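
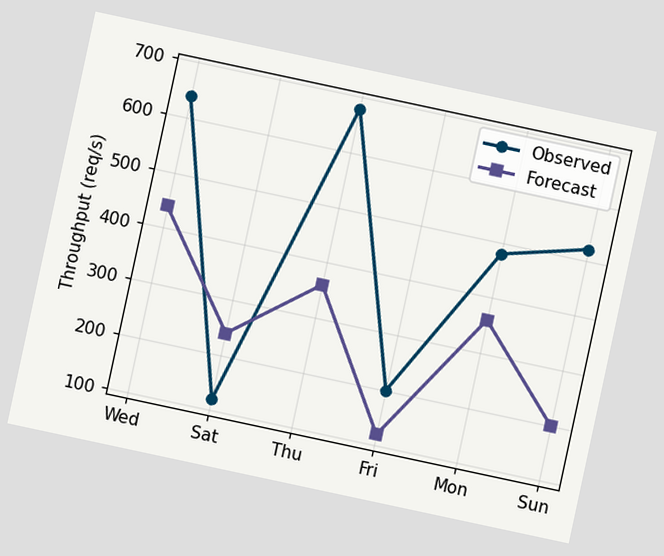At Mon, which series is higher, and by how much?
The chart is tilted about 12° clockwise. At Mon, Observed sits above the other line by 120req/s.

Observed, by 120req/s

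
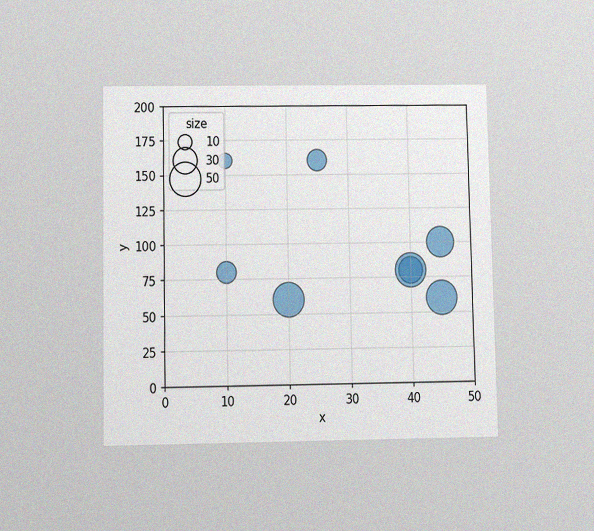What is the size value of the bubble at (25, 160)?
The chart is viewed slightly from below, with some photo noise. Matching the bubble at (25, 160) against the size legend gives 20.

20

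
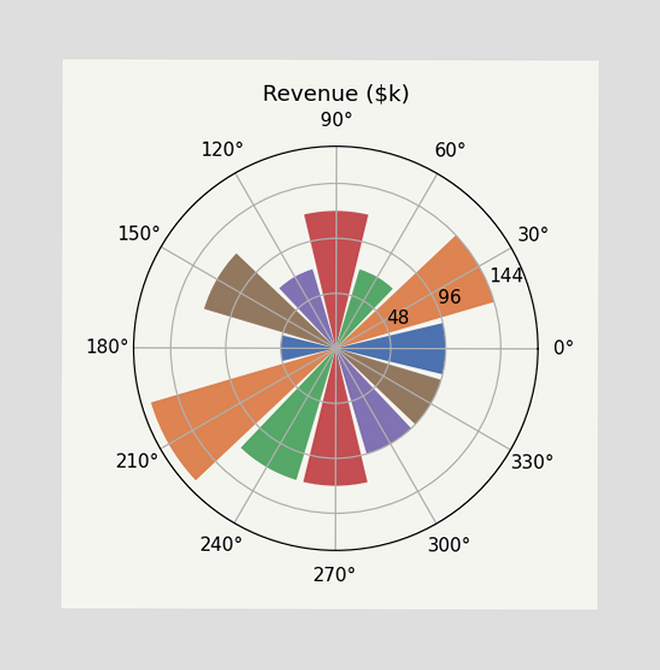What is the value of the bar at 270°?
$120k

The bar at 270° reaches $120k on the radial axis.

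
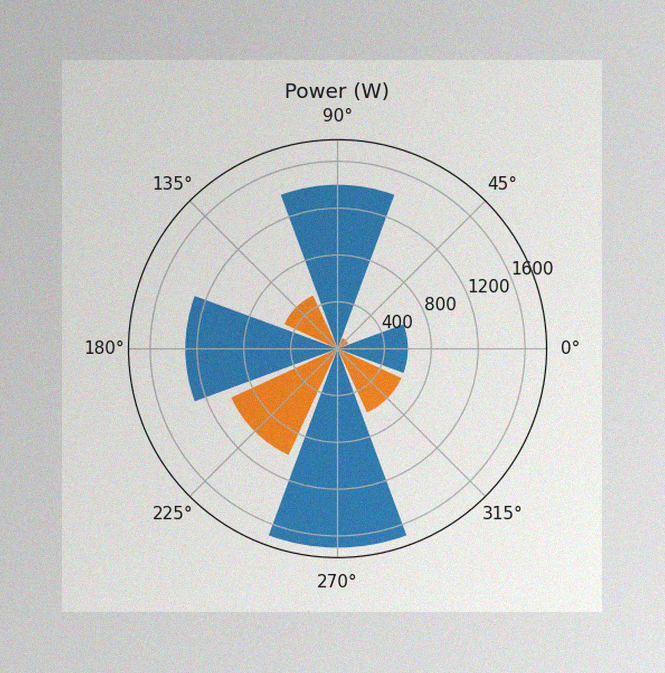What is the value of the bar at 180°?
The image has some photo noise and uneven lighting. The bar at 180° reaches 1300W on the radial axis.

1300W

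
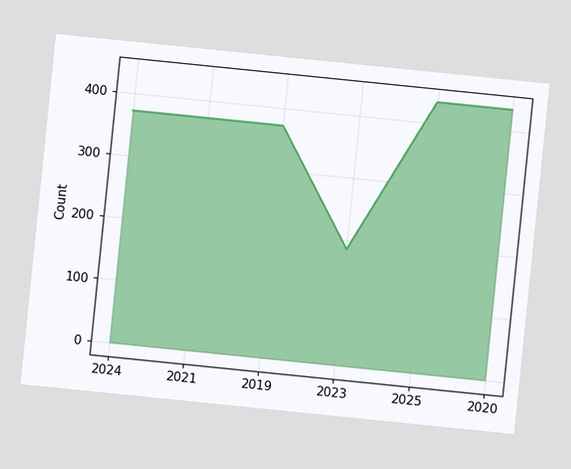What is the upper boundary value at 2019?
The chart is tilted about 6° clockwise. At 2019 the upper boundary is at 372.

372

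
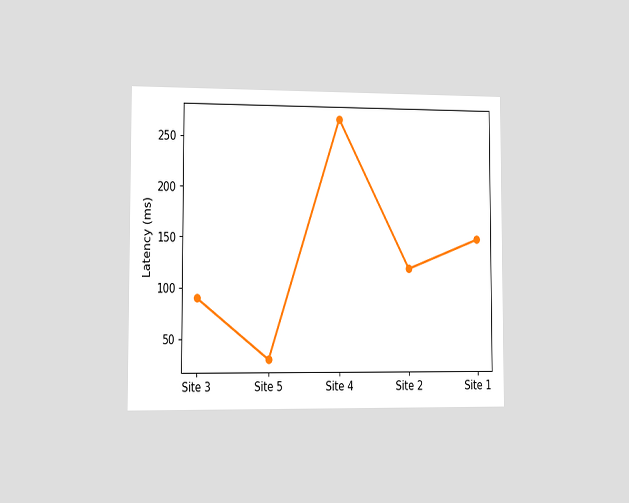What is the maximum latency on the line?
The chart is viewed slightly from the left. The highest point is at Site 4, and reading across to the y-axis gives 270ms.

270ms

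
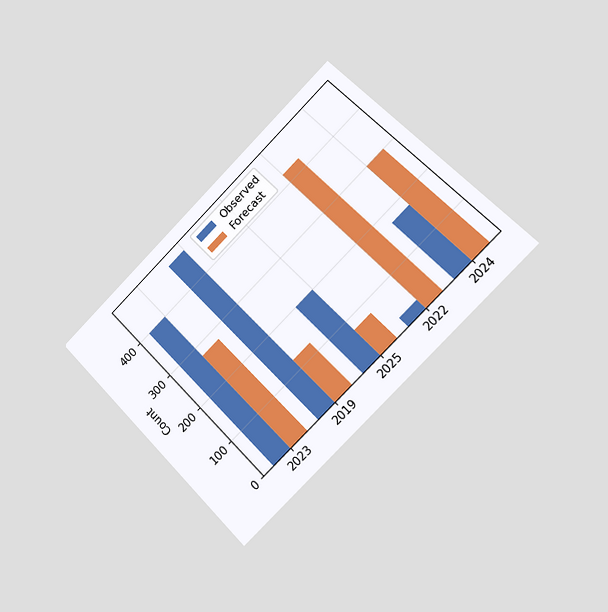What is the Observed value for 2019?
The chart is tilted about 45° counter-clockwise and viewed slightly from the right. The Observed bar at 2019 reaches 475 on the y-axis.

475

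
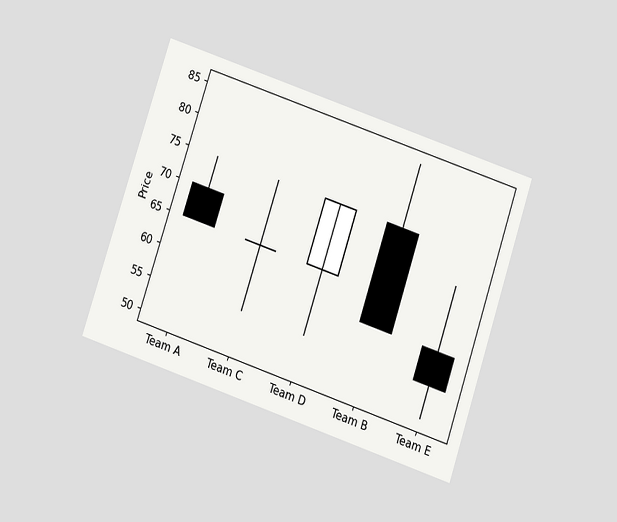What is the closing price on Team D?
75

The chart is tilted about 19° clockwise and viewed at a slight angle. The Team D candle closes at 75.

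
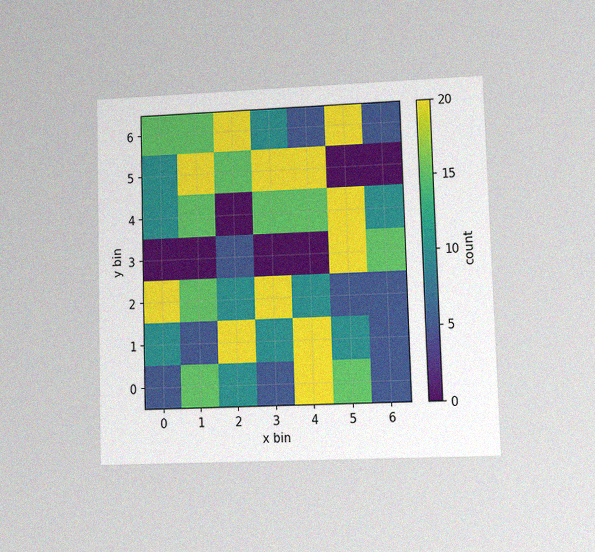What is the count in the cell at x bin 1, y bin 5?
20

The chart is viewed at a slight angle, with some photo noise. Matching the cell (1, 5) against the colorbar gives 20.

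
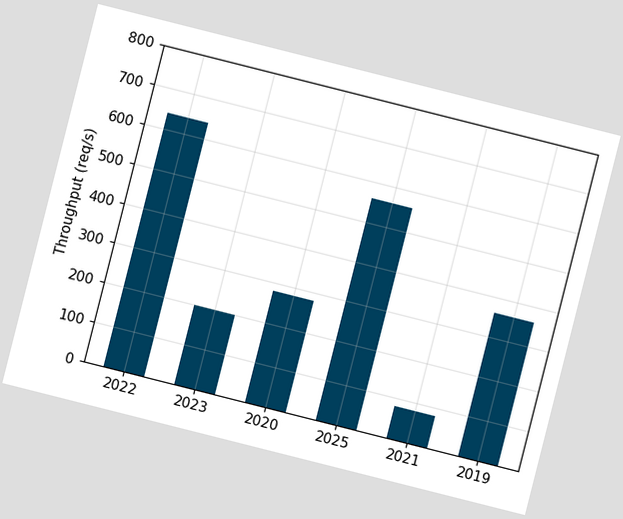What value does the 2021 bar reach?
80req/s

The chart is tilted about 14° clockwise. Reading along the chart's y-axis, the 2021 bar reaches 80req/s.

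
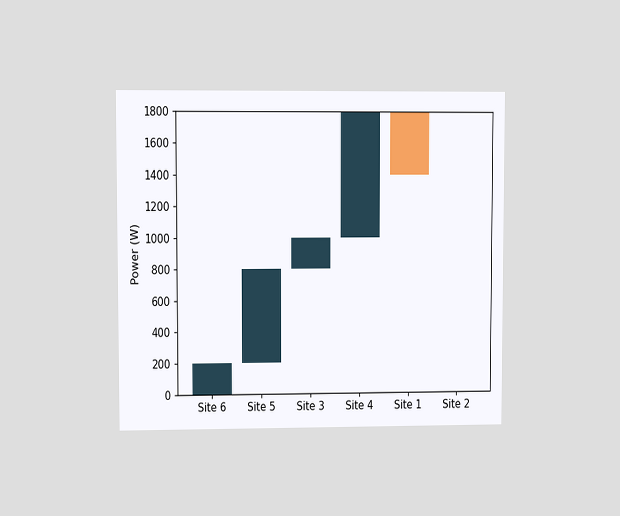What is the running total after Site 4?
1800W

The chart is viewed at a slight angle. After Site 4 the running total reaches 1800W.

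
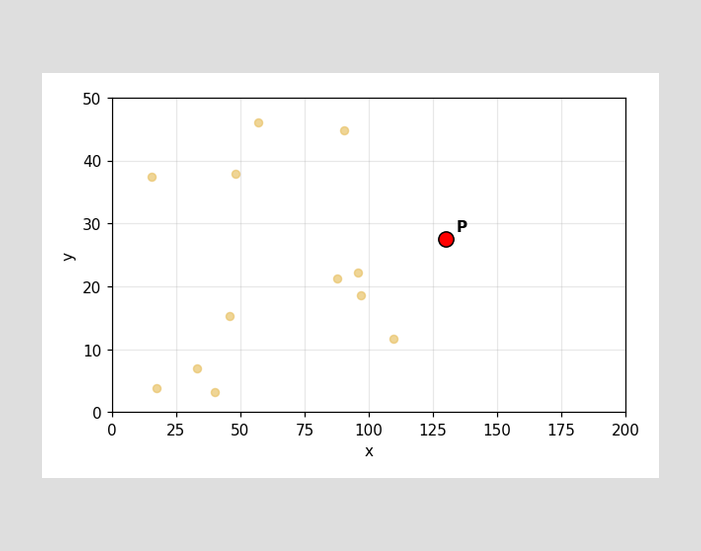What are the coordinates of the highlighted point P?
(130, 27.5)

Following the gridlines from P to each axis, P sits at (130, 27.5).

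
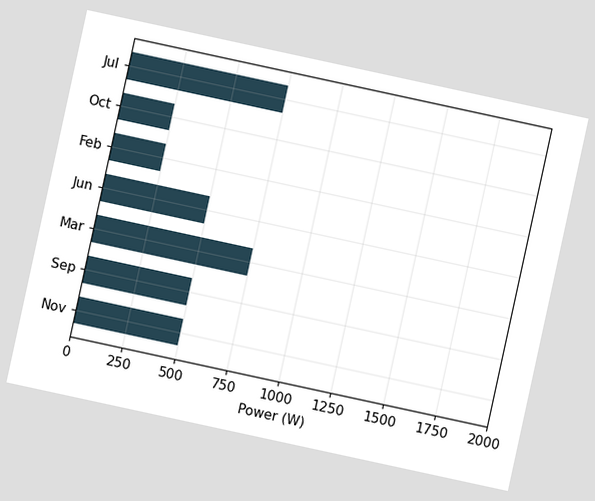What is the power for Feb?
The chart is tilted about 12° clockwise. Reading along the chart's x-axis, the Feb bar reaches 250W.

250W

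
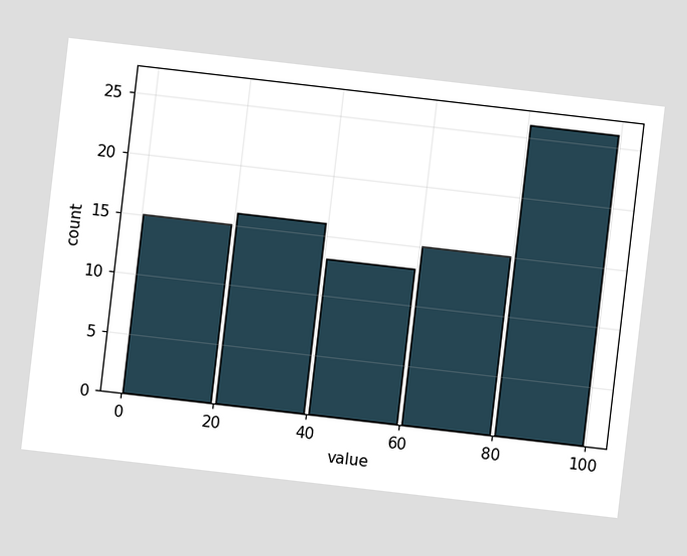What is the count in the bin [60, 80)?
The chart is tilted about 7° clockwise. The [60, 80) bin has height 15.

15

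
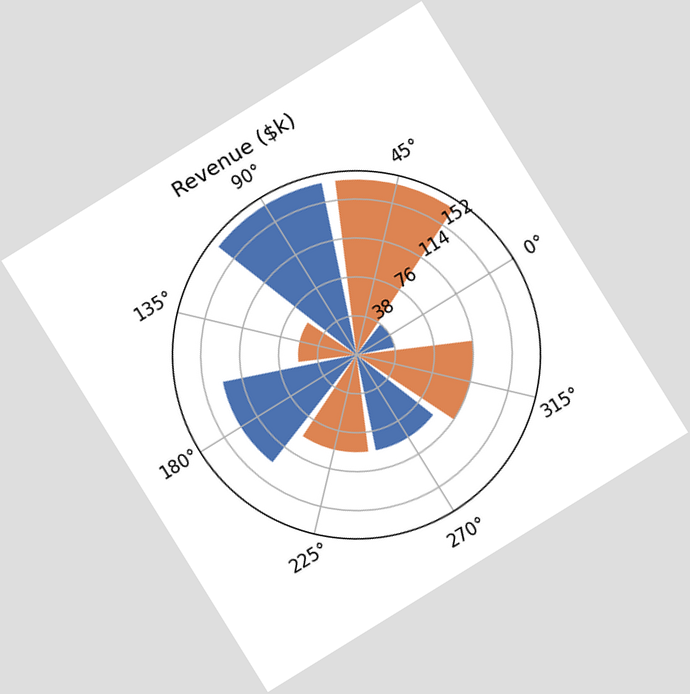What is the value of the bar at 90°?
$171k

The chart is tilted about 32° counter-clockwise. The bar at 90° reaches $171k on the radial axis.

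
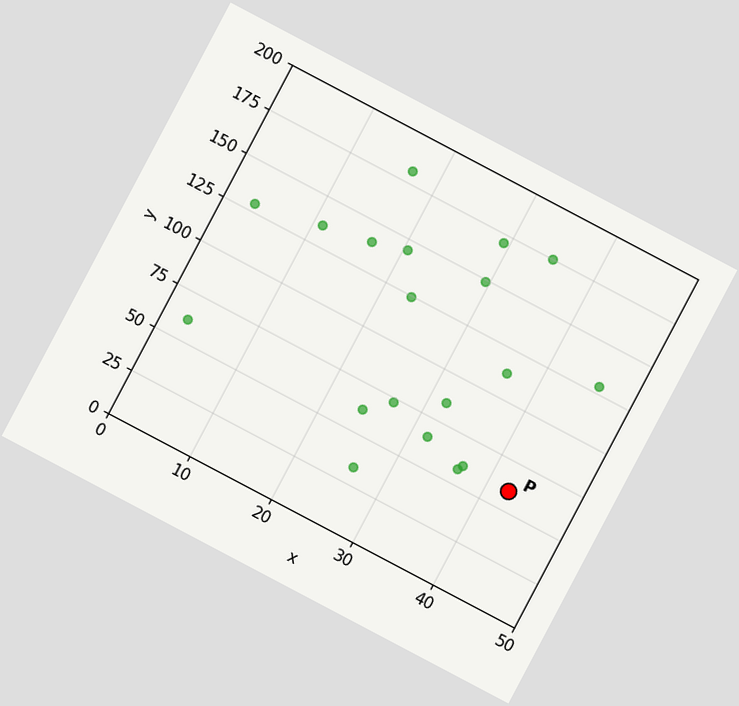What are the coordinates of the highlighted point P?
The chart is tilted about 28° clockwise. Following the gridlines from P to each axis, P sits at (42.5, 60).

(42.5, 60)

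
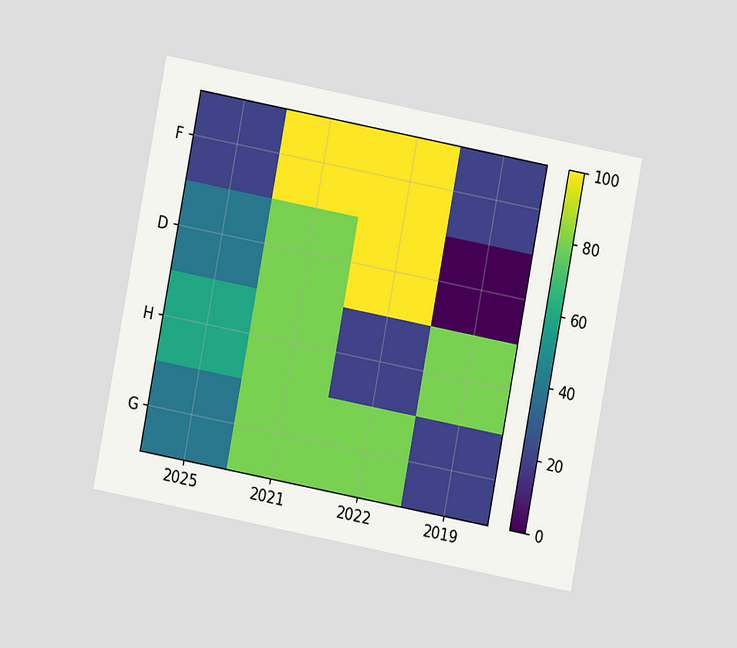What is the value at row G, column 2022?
The chart is tilted about 11° clockwise and viewed at a slight angle. Matching cell (G, 2022) against the colorbar gives 80.

80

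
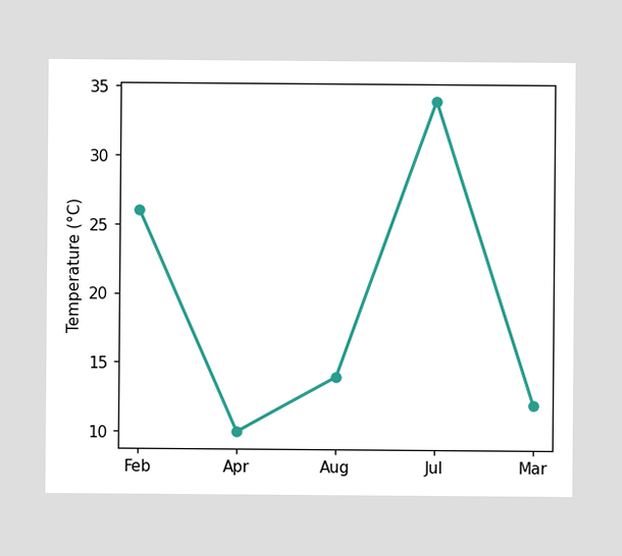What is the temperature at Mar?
12°C

At Mar, the line is at 12°C.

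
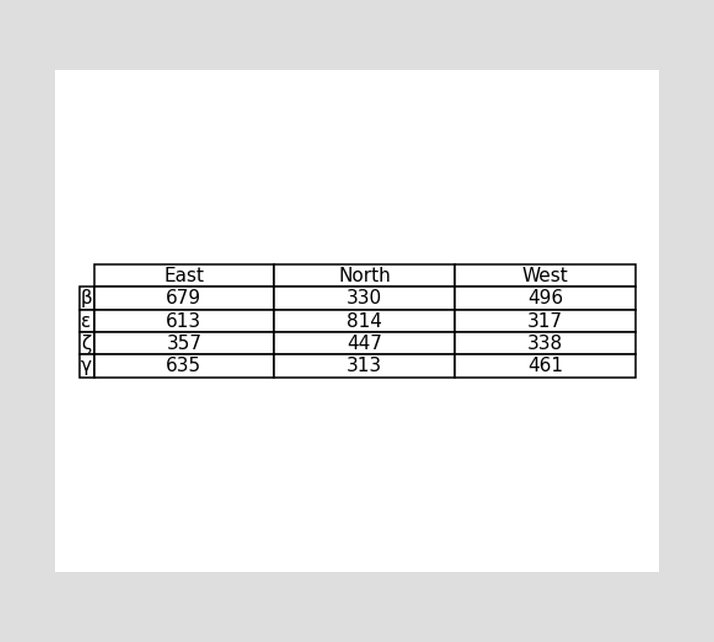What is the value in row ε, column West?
317

The (ε, West) cell reads 317.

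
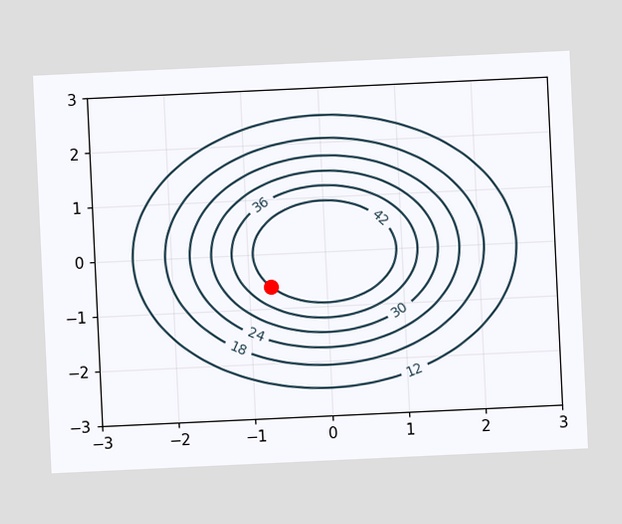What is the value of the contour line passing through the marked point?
The chart is tilted about 3° counter-clockwise. The marked point sits on the contour labelled 42.

42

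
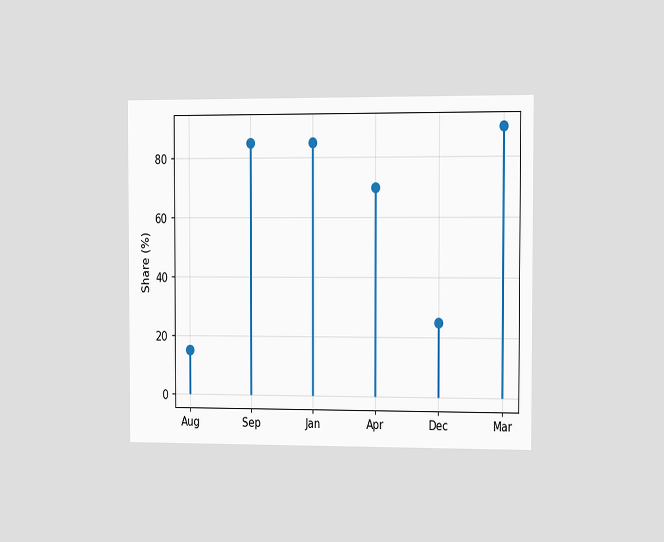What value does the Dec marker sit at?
The chart is viewed slightly from the right. The Dec marker sits at 25%.

25%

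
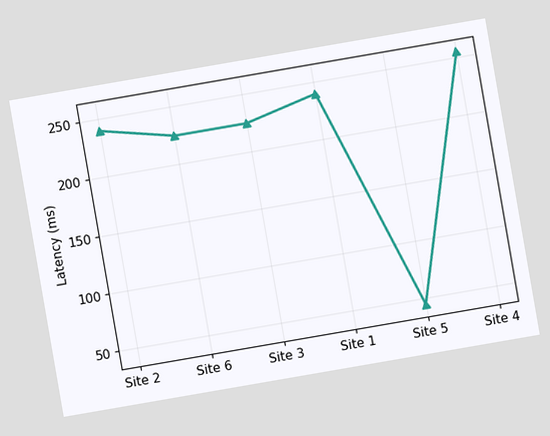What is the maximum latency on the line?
The chart is tilted about 10° counter-clockwise. The highest point is at Site 4, and reading across to the y-axis gives 255ms.

255ms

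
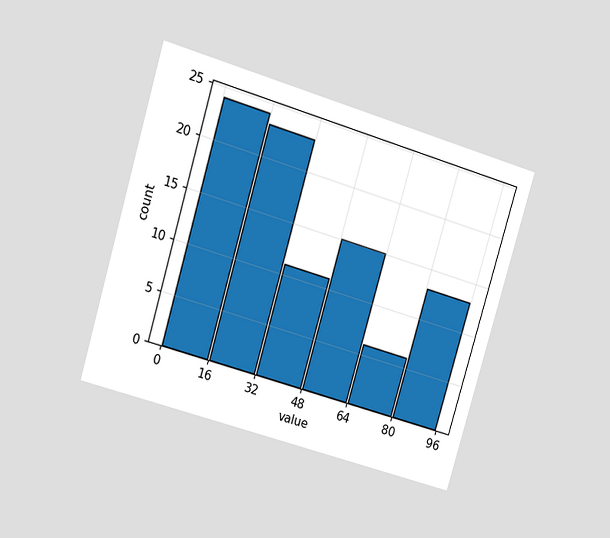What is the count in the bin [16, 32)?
The chart is tilted about 17° clockwise and viewed at a slight angle. The [16, 32) bin has height 23.

23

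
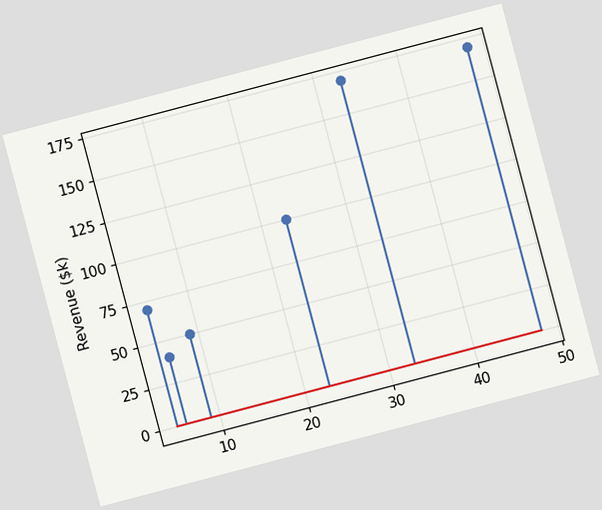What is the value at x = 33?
$170k

The chart is tilted about 15° counter-clockwise. The stem at x=33 reaches $170k.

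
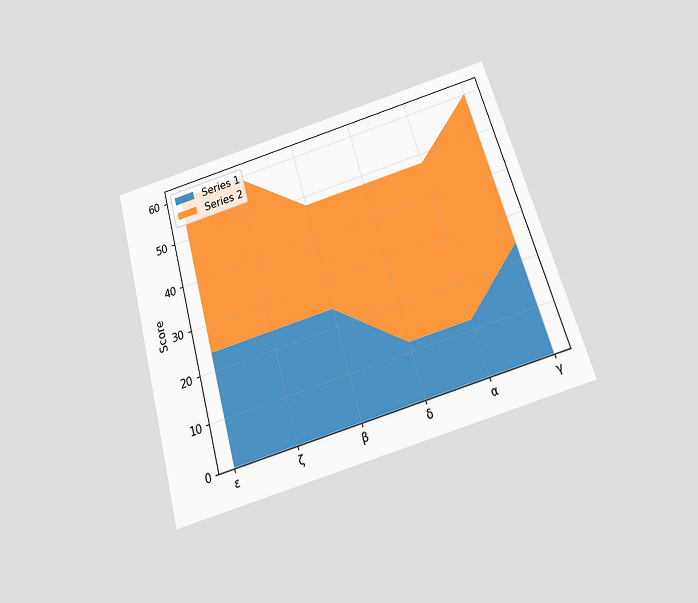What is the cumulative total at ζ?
The chart is tilted about 16° counter-clockwise and viewed slightly from below. The stacked total at ζ reaches 60.

60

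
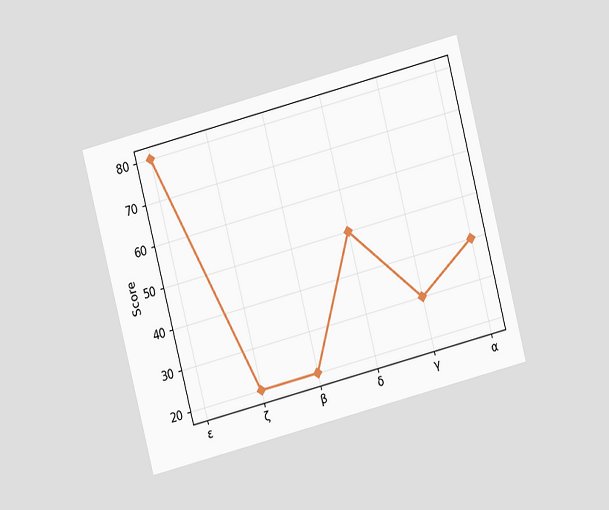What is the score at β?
The chart is tilted about 14° counter-clockwise and viewed at a slight angle. At β, the line is at 20.

20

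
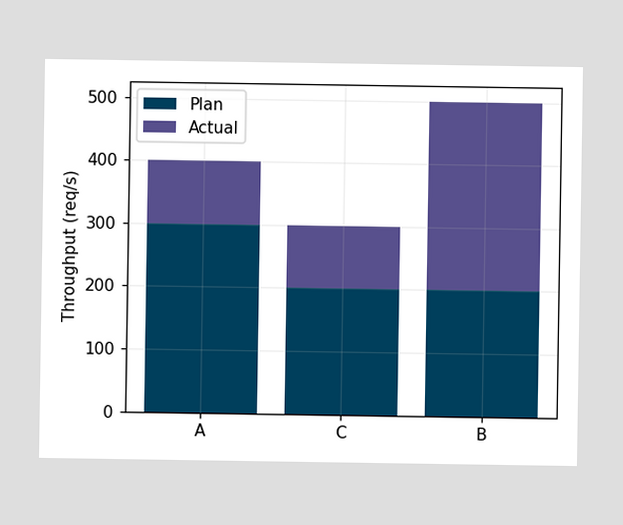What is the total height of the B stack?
The B stack's top reaches 500req/s on the y-axis.

500req/s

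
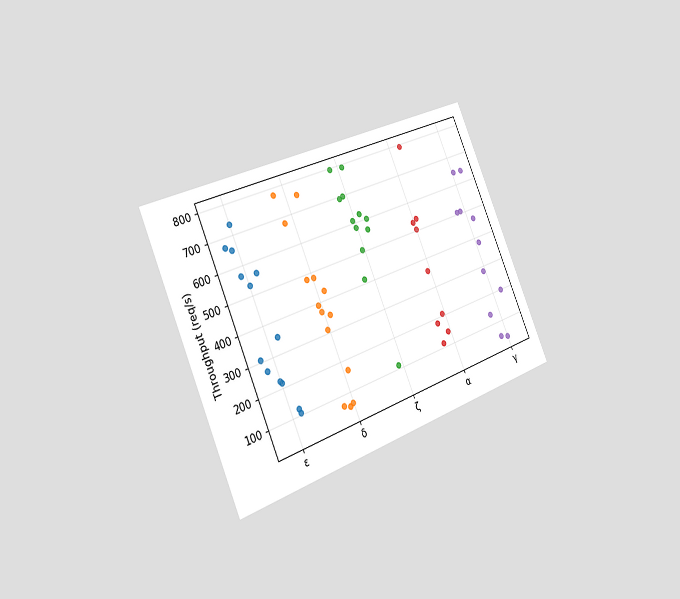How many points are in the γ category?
11

The chart is tilted about 23° counter-clockwise and viewed slightly from the left. Counting the markers in the γ column gives 11.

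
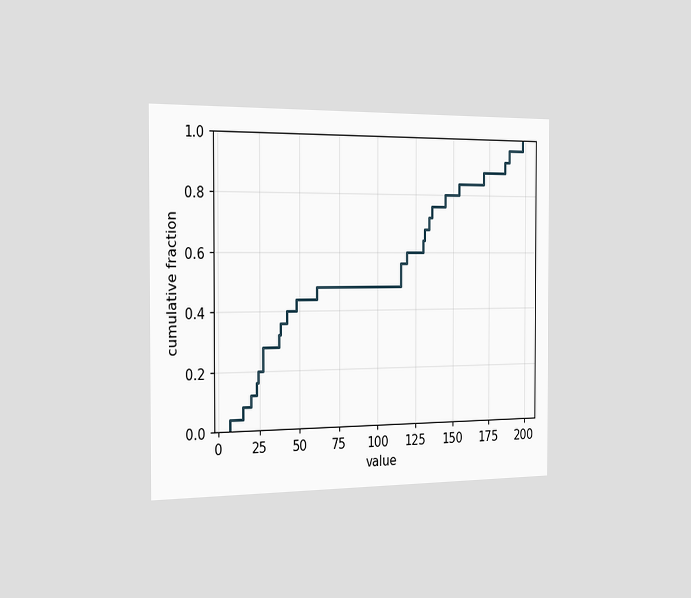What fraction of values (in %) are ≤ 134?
The chart is viewed slightly from the left. At x=134 the ECDF step is at 72%.

72%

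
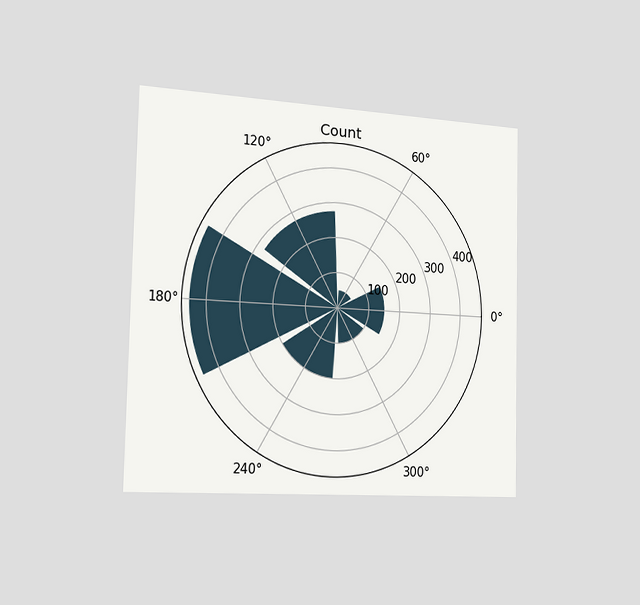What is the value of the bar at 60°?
The chart is viewed slightly from the left. The bar at 60° reaches 50 on the radial axis.

50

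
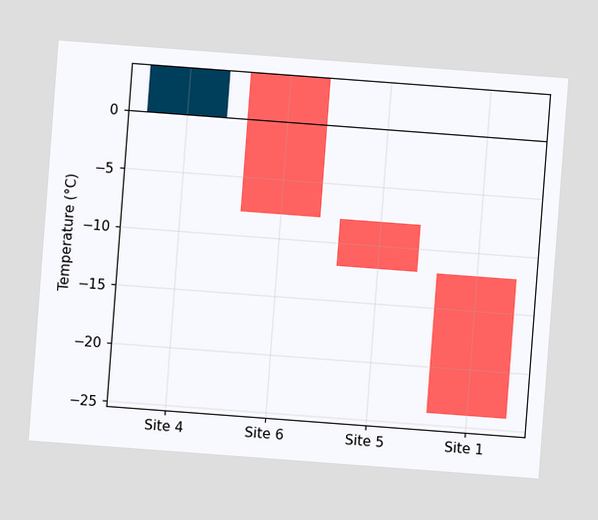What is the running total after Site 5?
The chart is tilted about 4° clockwise. After Site 5 the running total reaches -12°C.

-12°C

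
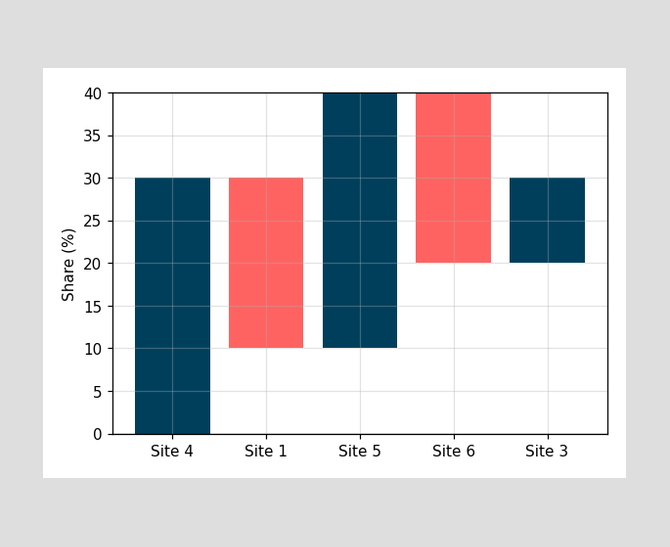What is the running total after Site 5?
After Site 5 the running total reaches 40%.

40%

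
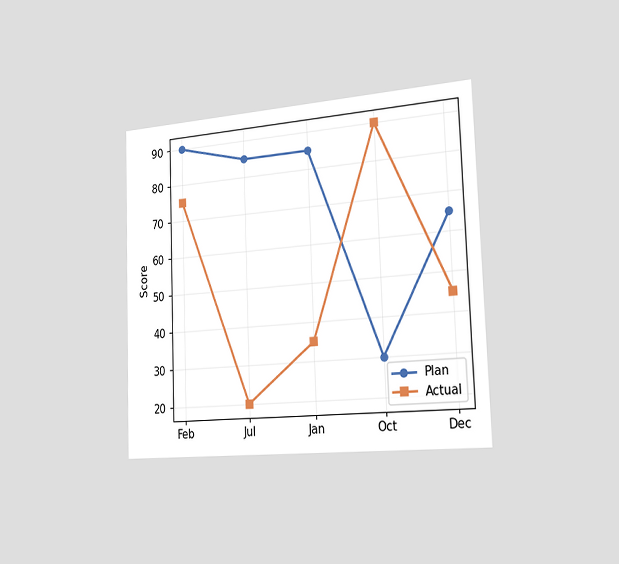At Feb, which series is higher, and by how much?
The chart is tilted about 2° counter-clockwise and viewed slightly from the right. At Feb, Plan sits above the other line by 15.

Plan, by 15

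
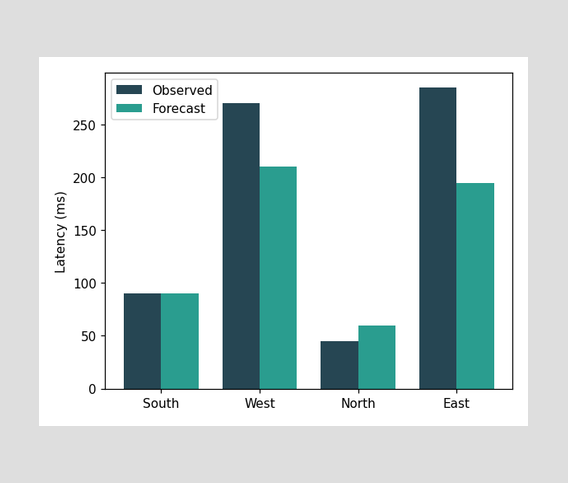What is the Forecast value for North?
The Forecast bar at North reaches 60ms on the y-axis.

60ms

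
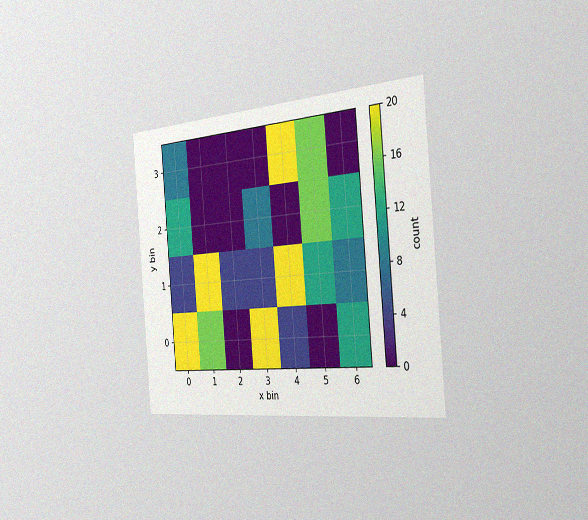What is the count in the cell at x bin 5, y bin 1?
The chart is tilted about 5° counter-clockwise and viewed slightly from the right, with some photo noise. Matching the cell (5, 1) against the colorbar gives 12.

12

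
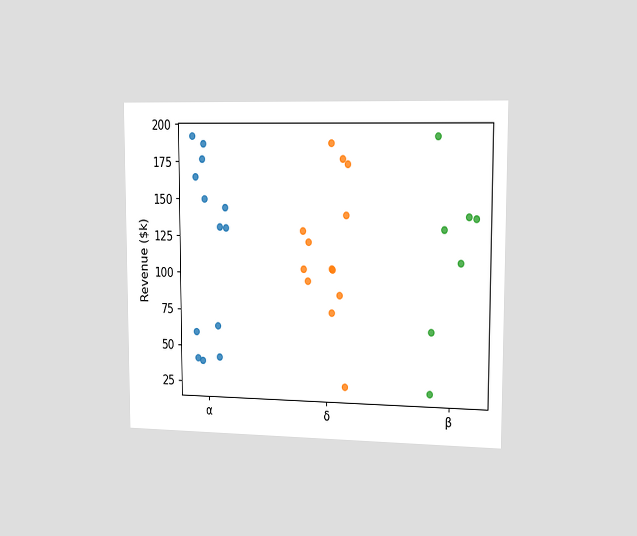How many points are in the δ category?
13

The chart is viewed slightly from the right. Counting the markers in the δ column gives 13.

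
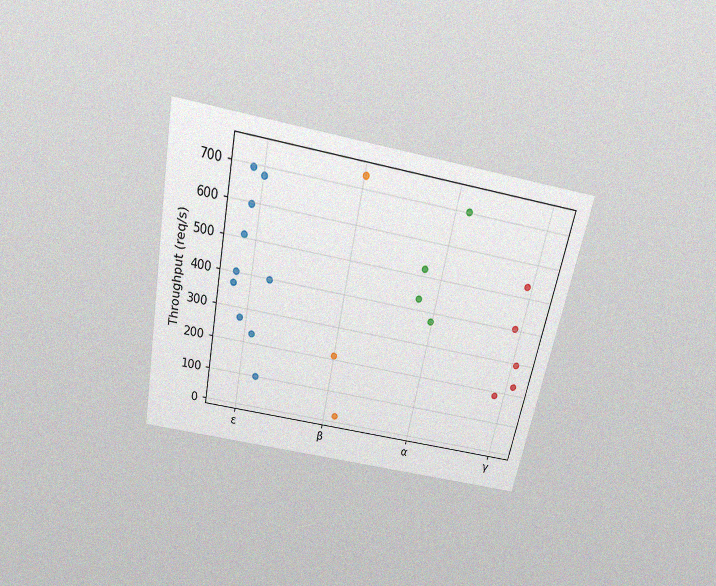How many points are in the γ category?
5

The chart is tilted about 11° clockwise and viewed slightly from above, with some photo noise. Counting the markers in the γ column gives 5.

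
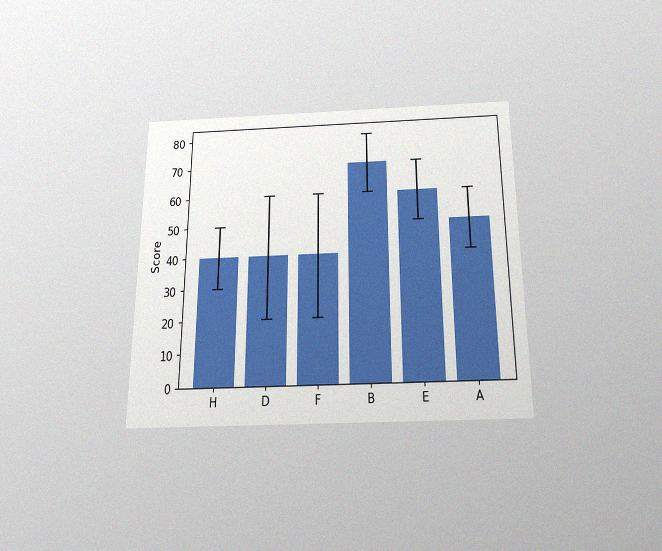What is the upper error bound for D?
60

The chart is viewed slightly from below, with some photo noise. The D bar's upper whisker reaches 60.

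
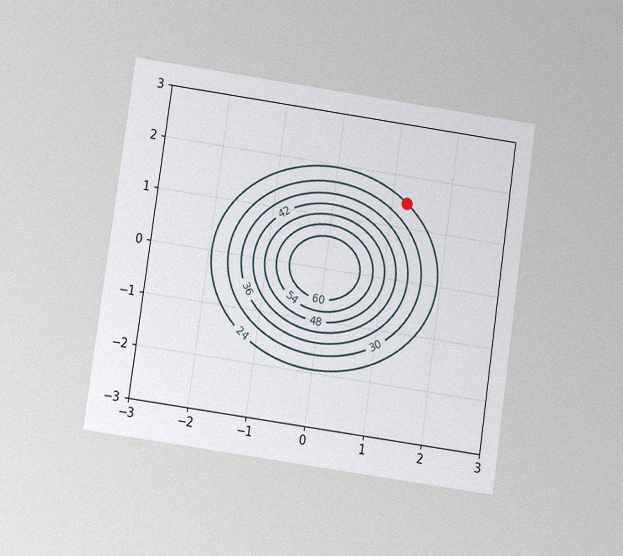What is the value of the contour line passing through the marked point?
24

The chart is tilted about 8° clockwise and viewed slightly from below, with some photo noise. The marked point sits on the contour labelled 24.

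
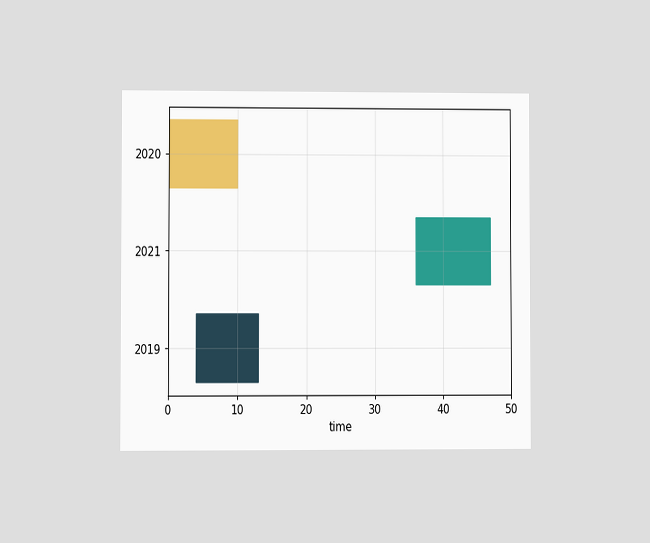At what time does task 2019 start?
4

The chart is viewed at a slight angle. The 2019 bar begins at t=4.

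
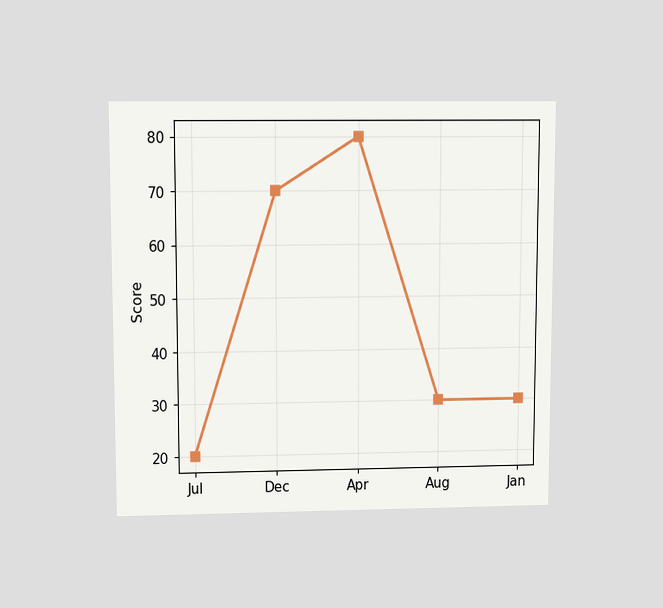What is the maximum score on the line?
80

The chart is viewed slightly from above. The highest point is at Apr, and reading across to the y-axis gives 80.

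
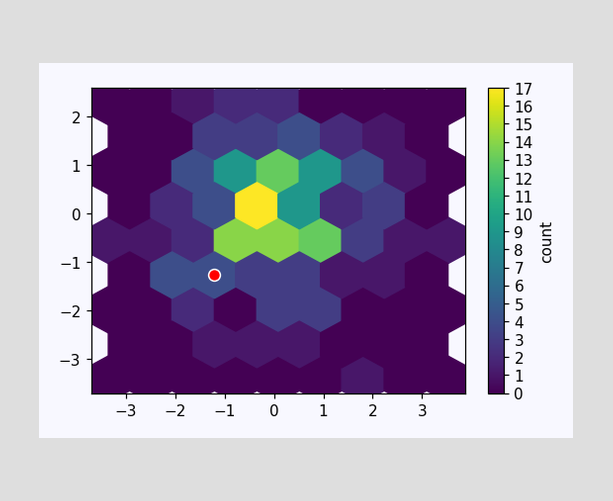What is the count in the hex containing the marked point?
4

The marked hex reads 4 on the colorbar.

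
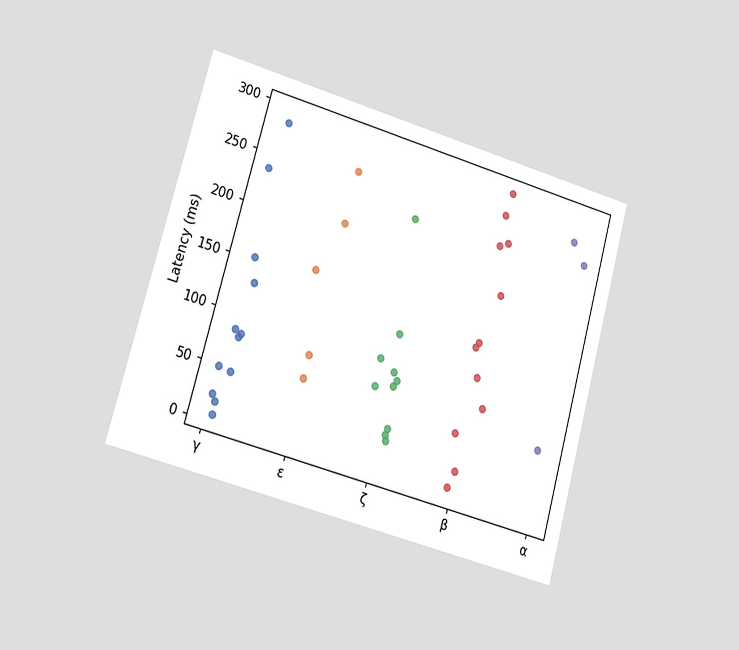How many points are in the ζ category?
10

The chart is tilted about 15° clockwise and viewed slightly from the left. Counting the markers in the ζ column gives 10.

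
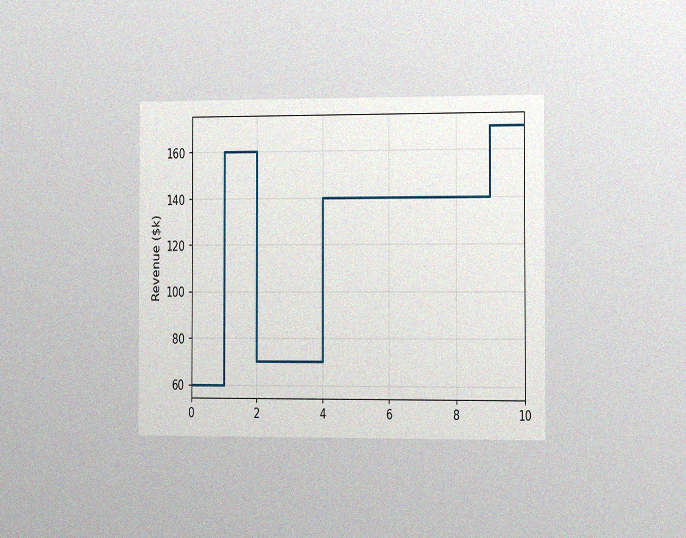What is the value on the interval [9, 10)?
The chart is viewed slightly from the right, with some photo noise. On [9, 10) the step sits at $170k.

$170k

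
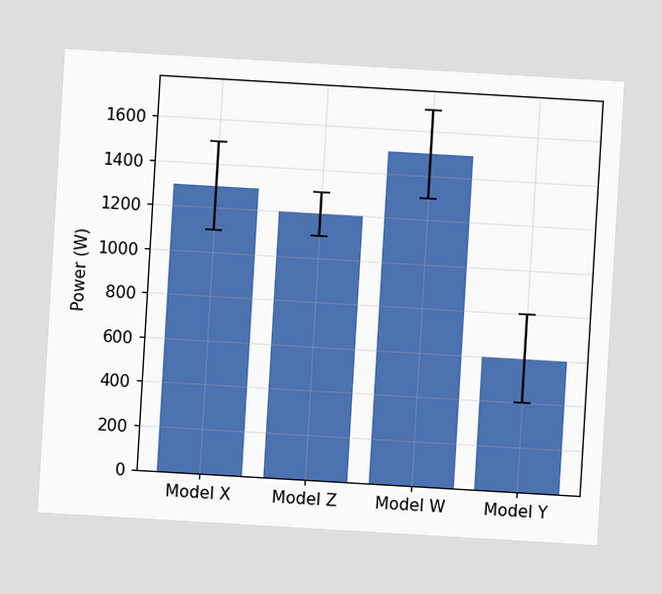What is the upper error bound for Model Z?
1300W

The chart is tilted about 3° clockwise. The Model Z bar's upper whisker reaches 1300W.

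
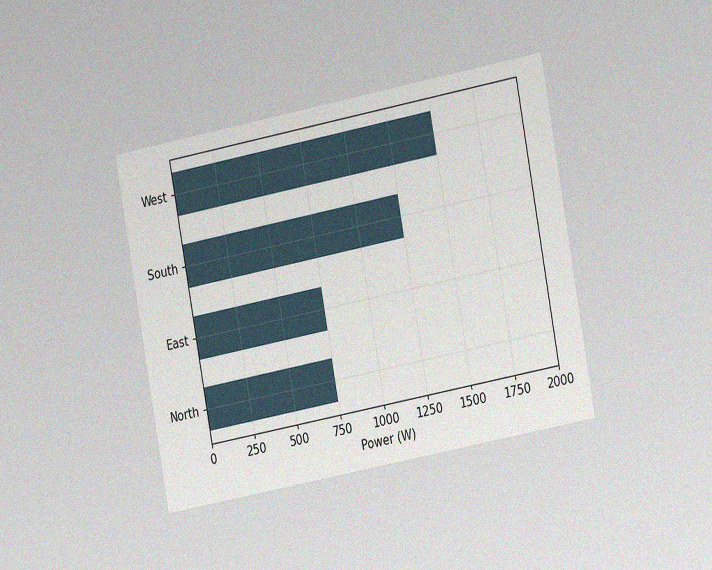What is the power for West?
1500W

The chart is tilted about 11° counter-clockwise and viewed slightly from the right, with some photo noise. Reading along the chart's x-axis, the West bar reaches 1500W.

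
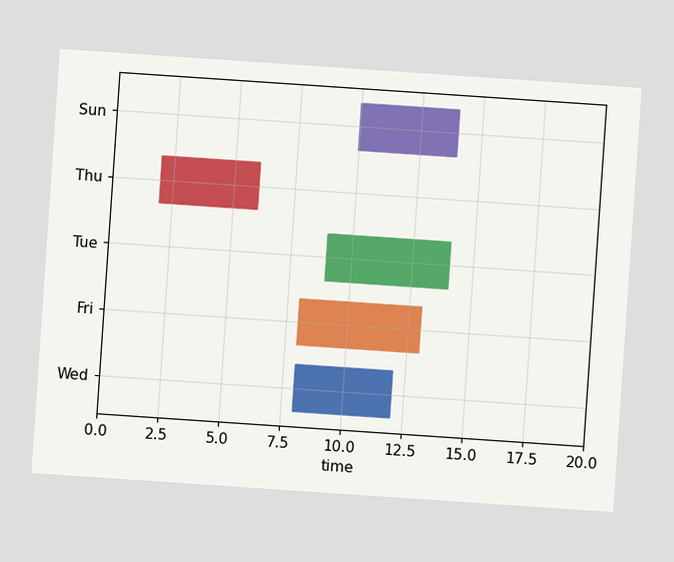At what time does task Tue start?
The chart is tilted about 4° clockwise. The Tue bar begins at t=9.

9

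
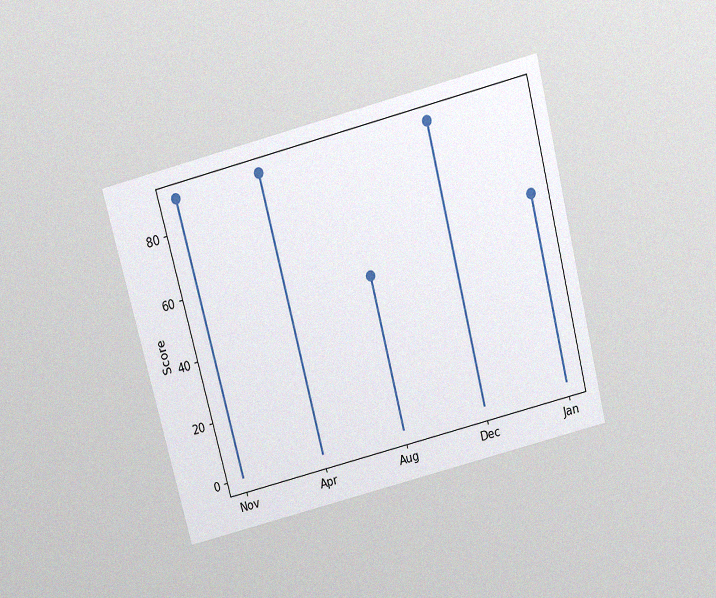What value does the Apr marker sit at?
90

The chart is tilted about 14° counter-clockwise and viewed slightly from above, with some photo noise. The Apr marker sits at 90.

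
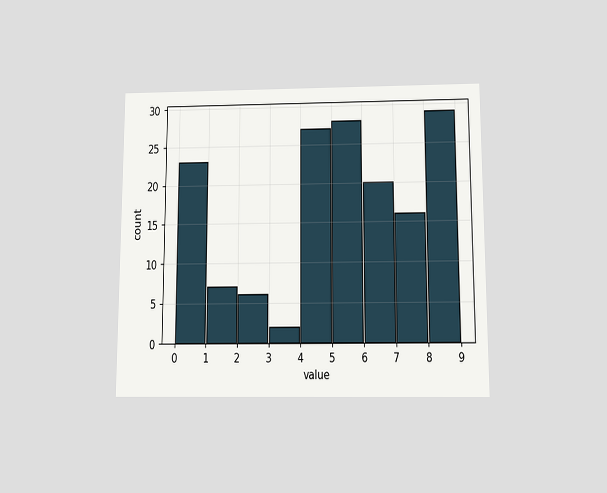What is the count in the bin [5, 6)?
28

The chart is viewed slightly from below. The [5, 6) bin has height 28.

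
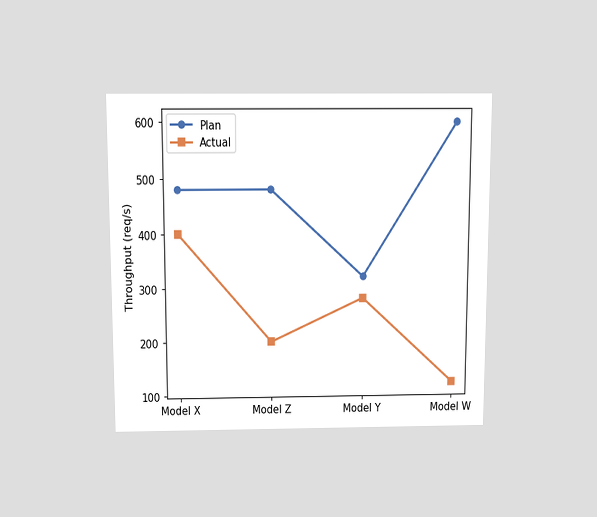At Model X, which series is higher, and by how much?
Plan, by 80req/s

The chart is viewed slightly from above. At Model X, Plan sits above the other line by 80req/s.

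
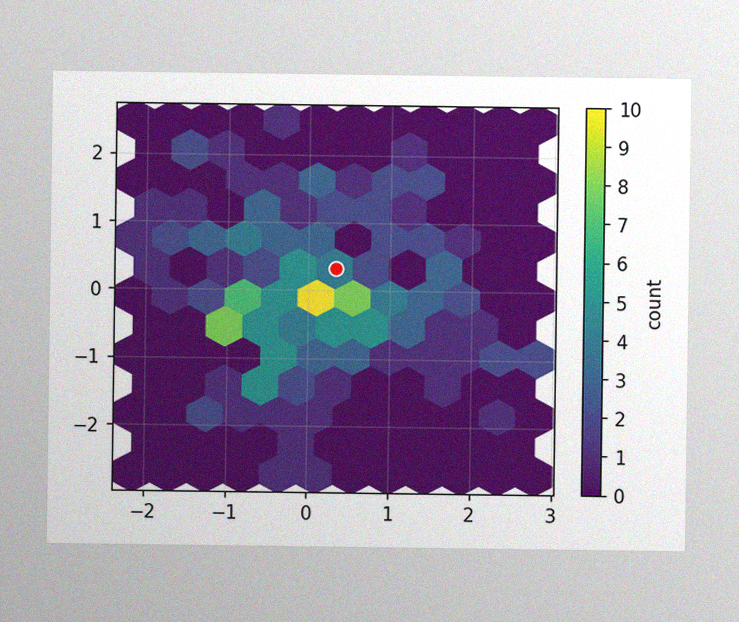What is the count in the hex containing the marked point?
The image has some photo noise and uneven lighting. The marked hex reads 4 on the colorbar.

4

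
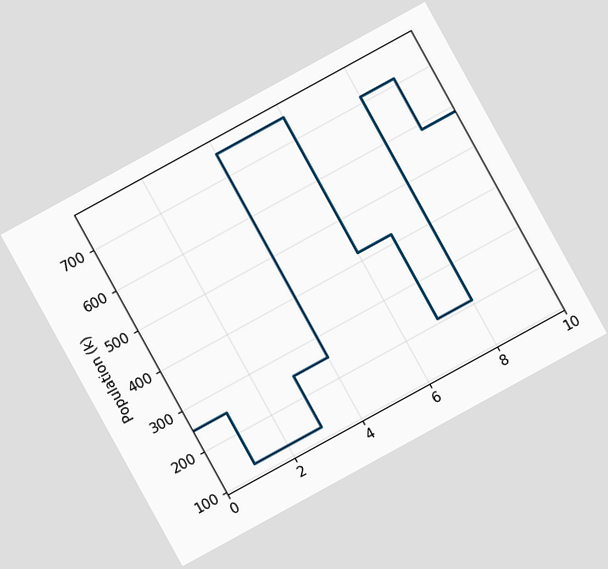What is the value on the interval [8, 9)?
The chart is tilted about 29° counter-clockwise. On [8, 9) the step sits at 714k.

714k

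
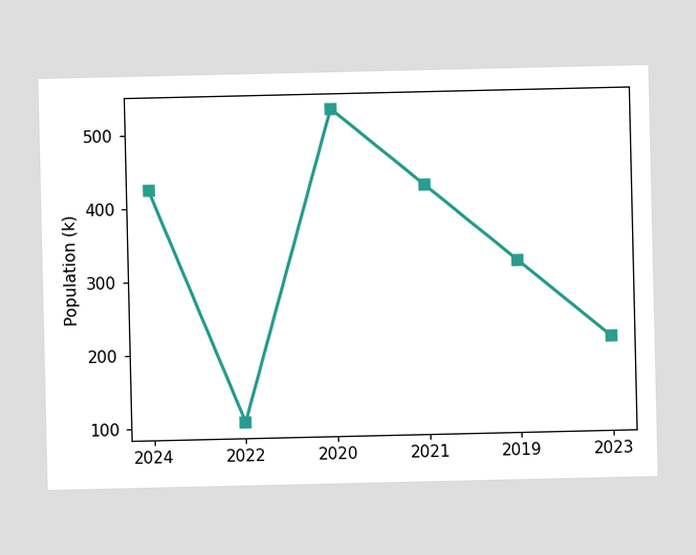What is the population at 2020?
530k

At 2020, the line is at 530k.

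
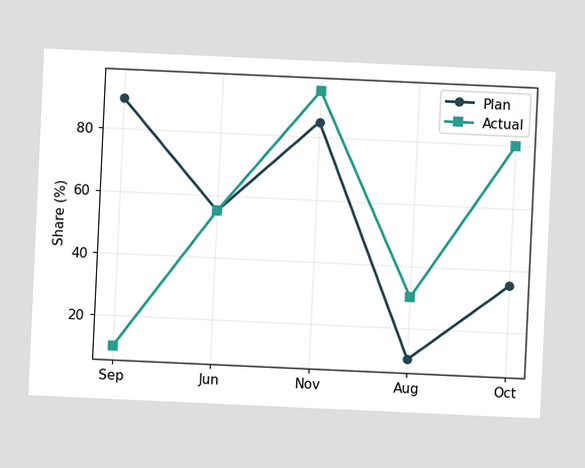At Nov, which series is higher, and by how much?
Actual, by 10%

The chart is tilted about 3° clockwise. At Nov, Actual sits above the other line by 10%.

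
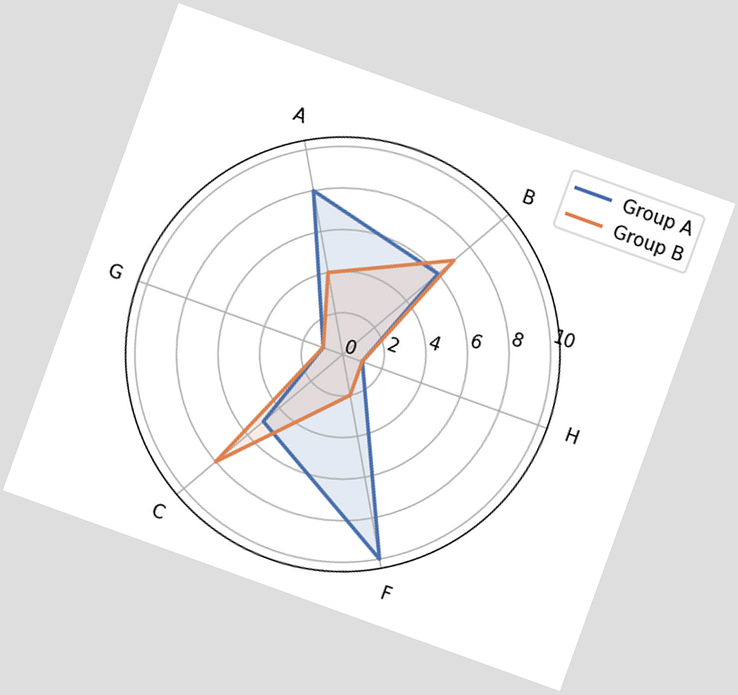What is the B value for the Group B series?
The chart is tilted about 20° clockwise. On the B axis, Group B reaches 7.

7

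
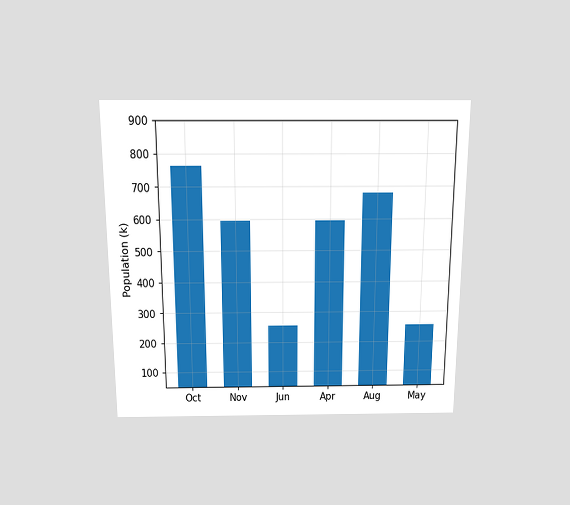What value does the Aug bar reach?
The chart is viewed slightly from above. Reading along the chart's y-axis, the Aug bar reaches 680k.

680k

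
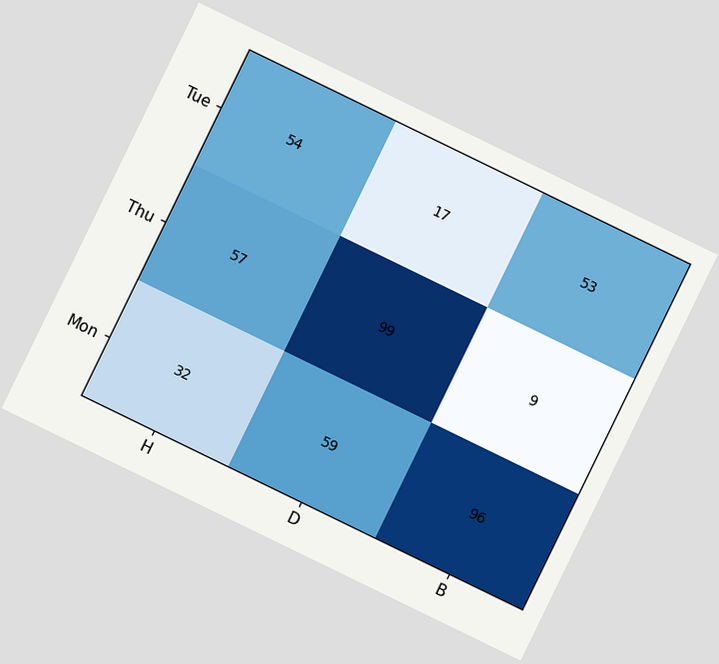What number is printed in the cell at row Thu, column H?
The chart is tilted about 26° clockwise. The (Thu, H) cell reads 57.

57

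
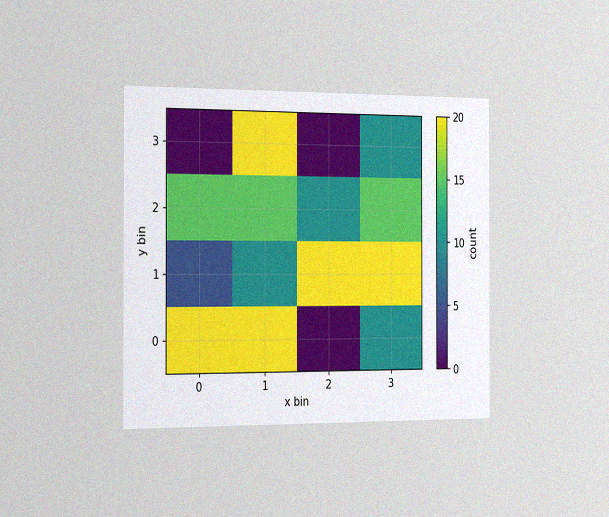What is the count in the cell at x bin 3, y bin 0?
10

The chart is viewed slightly from the left, with some photo noise. Matching the cell (3, 0) against the colorbar gives 10.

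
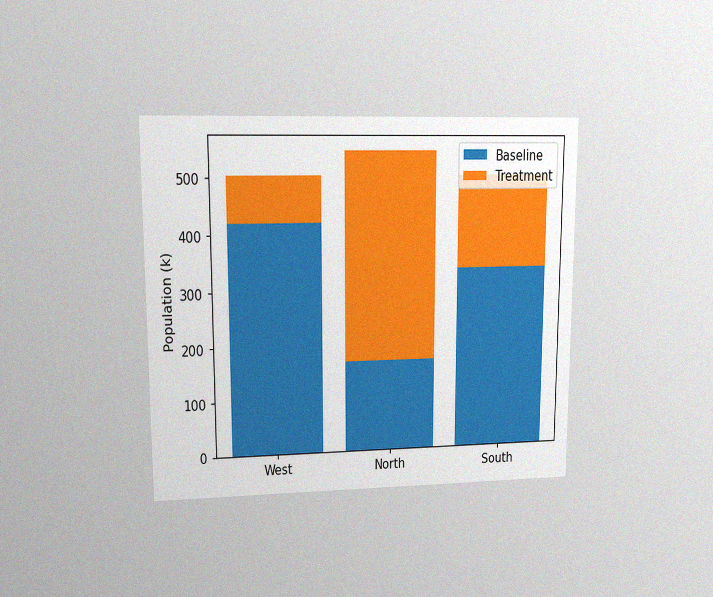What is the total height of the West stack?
504k

The chart is viewed at a slight angle, with some photo noise. The West stack's top reaches 504k on the y-axis.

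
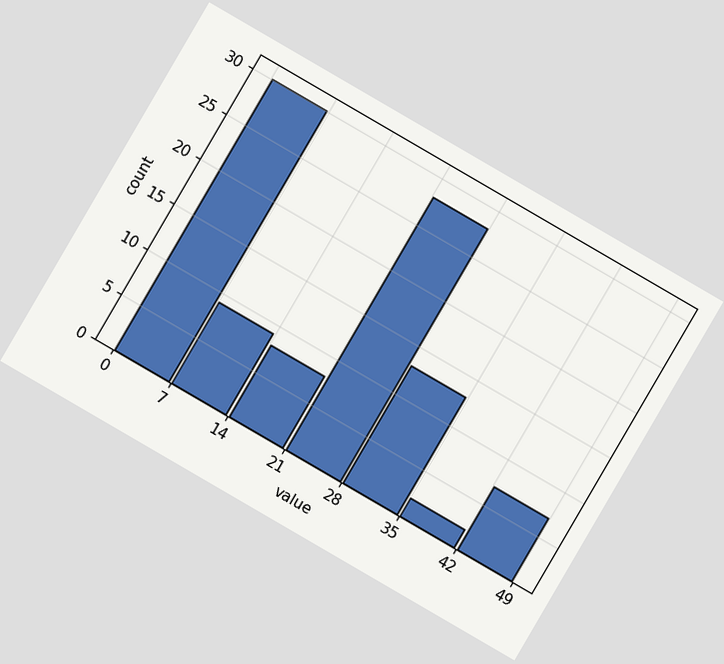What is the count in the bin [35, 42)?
The chart is tilted about 30° clockwise. The [35, 42) bin has height 2.

2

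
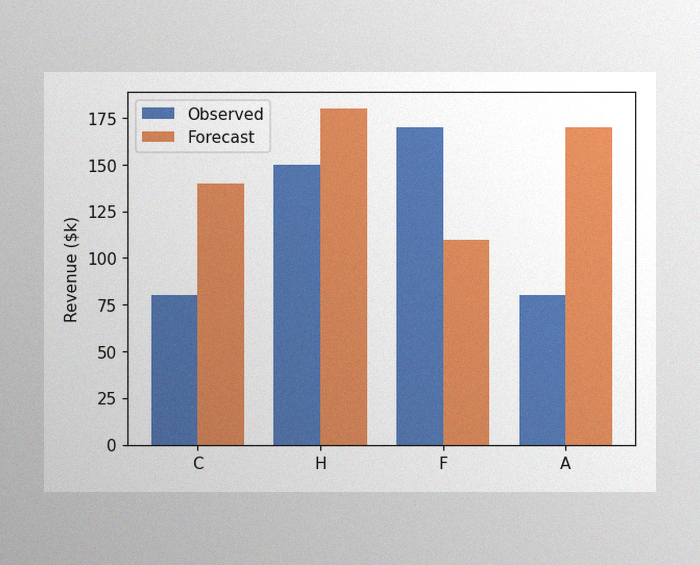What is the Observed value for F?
The image has some photo noise and uneven lighting. The Observed bar at F reaches $170k on the y-axis.

$170k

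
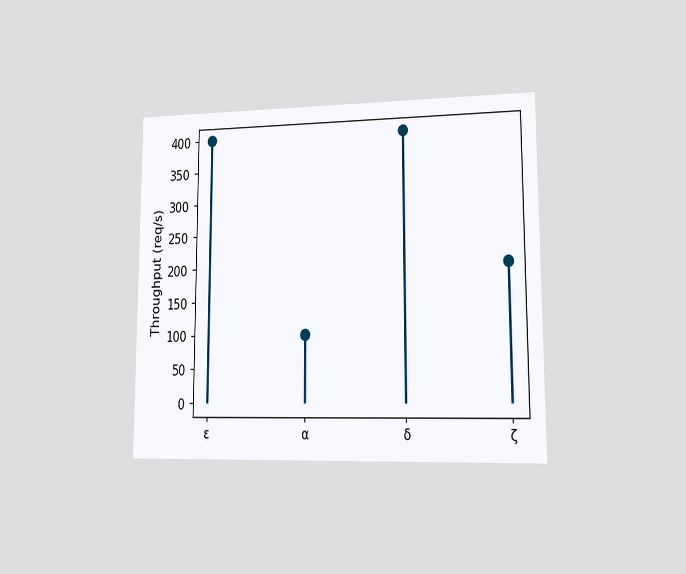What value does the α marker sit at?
The chart is viewed at a slight angle. The α marker sits at 100req/s.

100req/s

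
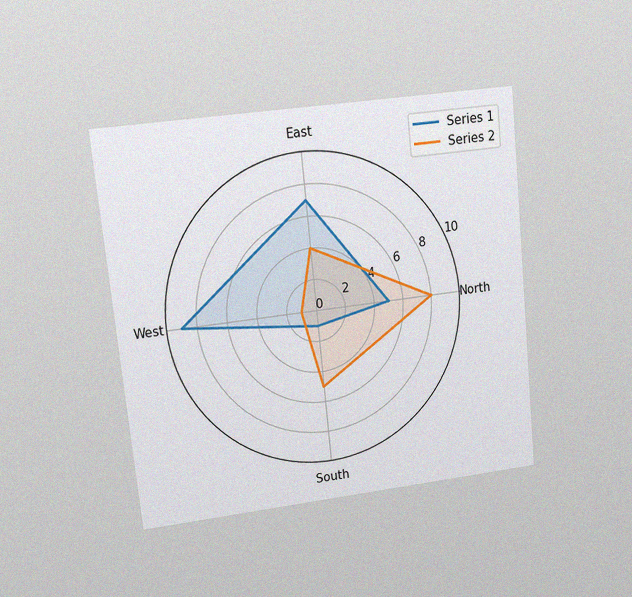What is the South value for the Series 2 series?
The chart is tilted about 6° counter-clockwise and viewed at a slight angle, with some photo noise. On the South axis, Series 2 reaches 5.

5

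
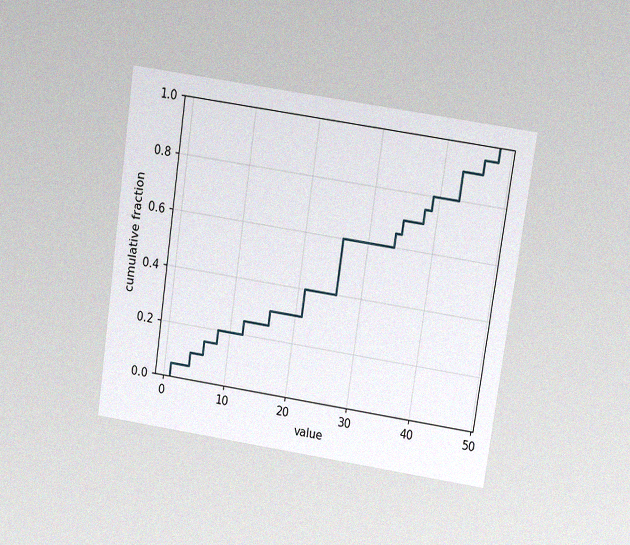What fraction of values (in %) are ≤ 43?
90%

The chart is tilted about 8° clockwise and viewed at a slight angle, with some photo noise. At x=43 the ECDF step is at 90%.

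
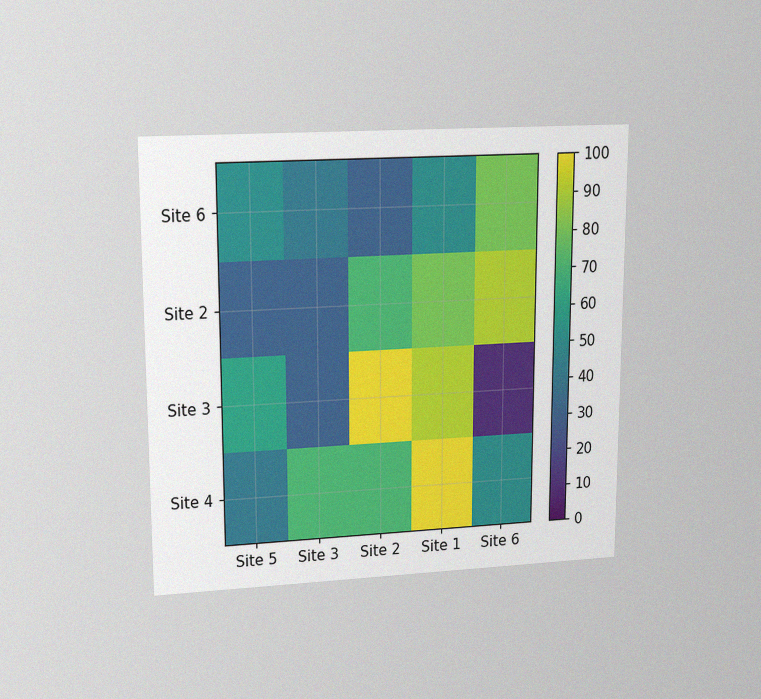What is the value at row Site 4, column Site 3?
70

The chart is viewed at a slight angle, with some photo noise. Matching cell (Site 4, Site 3) against the colorbar gives 70.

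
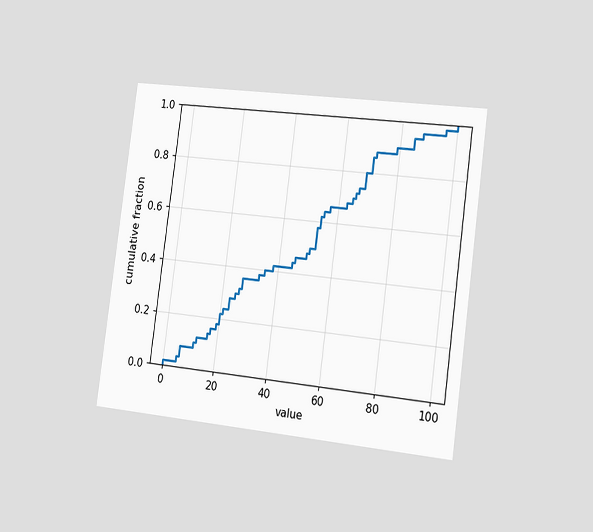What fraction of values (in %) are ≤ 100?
The chart is tilted about 8° clockwise and viewed slightly from the right. At x=100 the ECDF step is at 100%.

100%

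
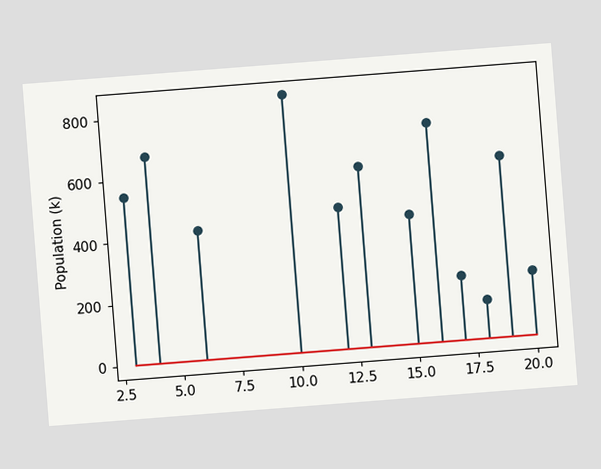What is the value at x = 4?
The chart is tilted about 4° counter-clockwise. The stem at x=4 reaches 672k.

672k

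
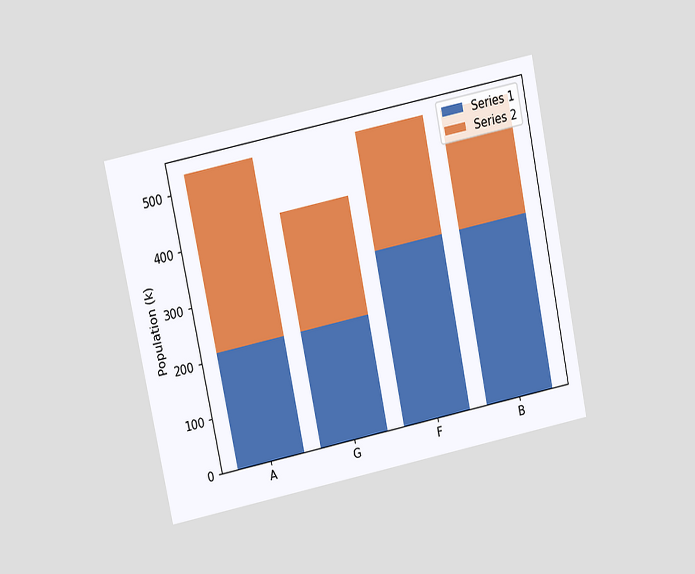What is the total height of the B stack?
The chart is tilted about 12° counter-clockwise and viewed slightly from above. The B stack's top reaches 530k on the y-axis.

530k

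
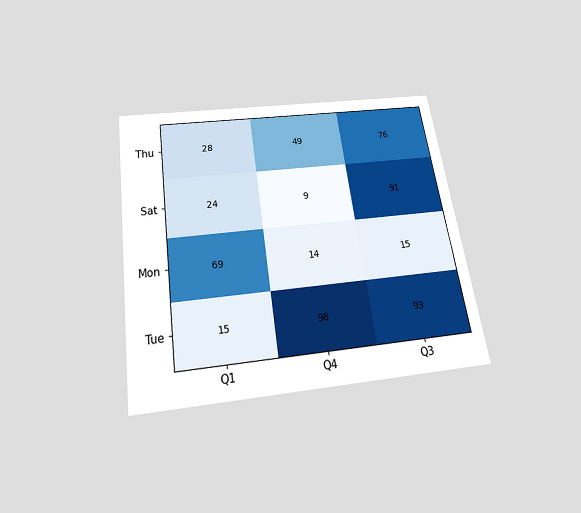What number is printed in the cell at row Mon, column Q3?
15

The chart is tilted about 8° counter-clockwise and viewed slightly from below. The (Mon, Q3) cell reads 15.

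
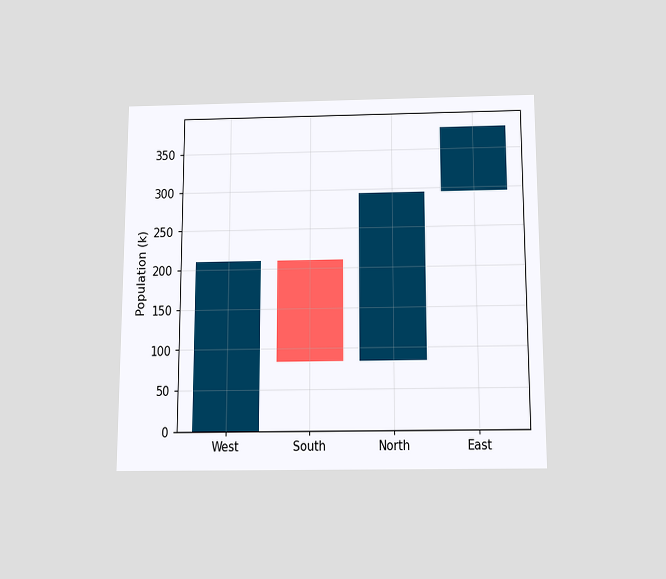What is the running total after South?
The chart is viewed slightly from below. After South the running total reaches 84k.

84k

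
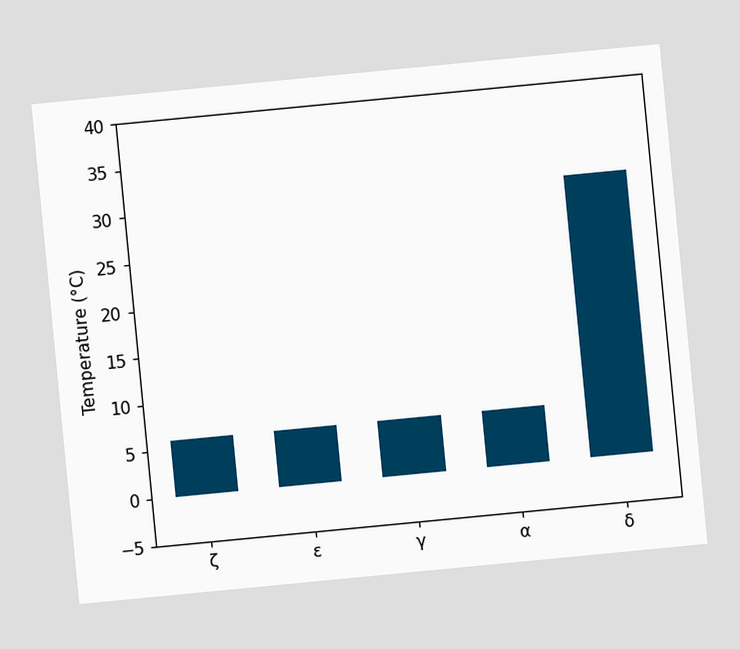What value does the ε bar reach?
The chart is tilted about 5° counter-clockwise. Reading along the chart's y-axis, the ε bar reaches 6°C.

6°C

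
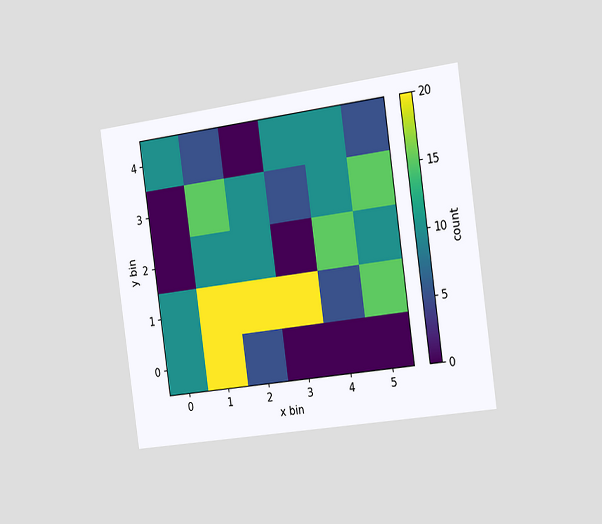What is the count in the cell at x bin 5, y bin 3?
15

The chart is tilted about 8° counter-clockwise and viewed slightly from the right. Matching the cell (5, 3) against the colorbar gives 15.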